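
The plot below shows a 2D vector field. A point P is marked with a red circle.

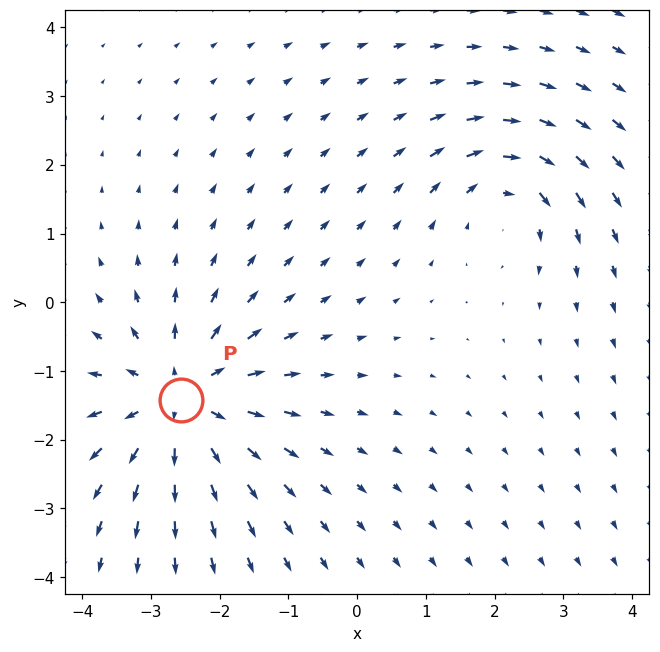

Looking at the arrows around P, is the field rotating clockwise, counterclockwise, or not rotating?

Near P at (-2.6, -1.4) the arrows show no circulation. The curl there is ≈0.

not rotating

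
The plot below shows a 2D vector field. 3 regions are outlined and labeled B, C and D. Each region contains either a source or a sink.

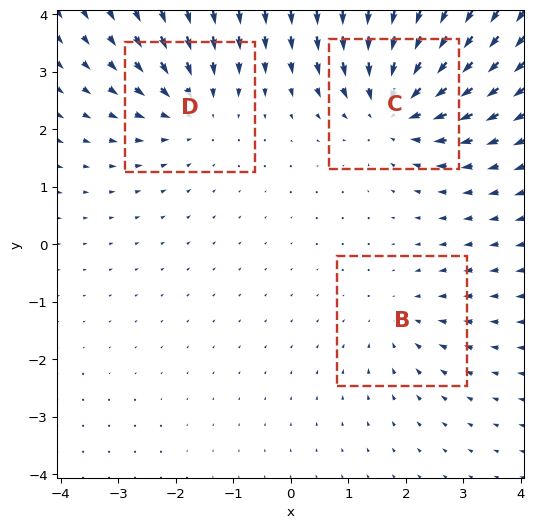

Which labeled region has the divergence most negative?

Divergence at each region's feature centre — B: about -2, C: about -5, D: about -3. Region C is most negative.

C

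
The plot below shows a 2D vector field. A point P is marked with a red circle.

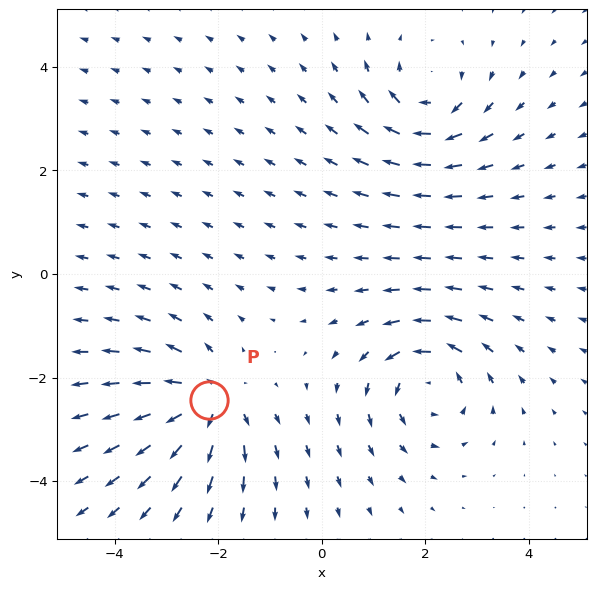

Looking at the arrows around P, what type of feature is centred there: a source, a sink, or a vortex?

source

At P (-2.2, -2.4) the arrows spread outward. Divergence about +6, curl ≈0 — positive divergence with near-zero curl is a source.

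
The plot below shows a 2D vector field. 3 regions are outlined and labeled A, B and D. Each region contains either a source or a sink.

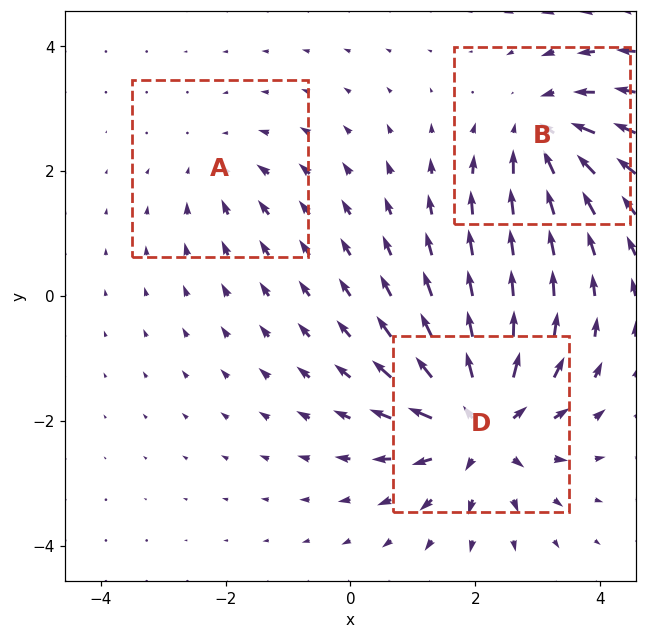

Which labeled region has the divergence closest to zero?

A

Divergence at each region's feature centre — A: about -2, B: about -4, D: about +5. Region A is closest to zero.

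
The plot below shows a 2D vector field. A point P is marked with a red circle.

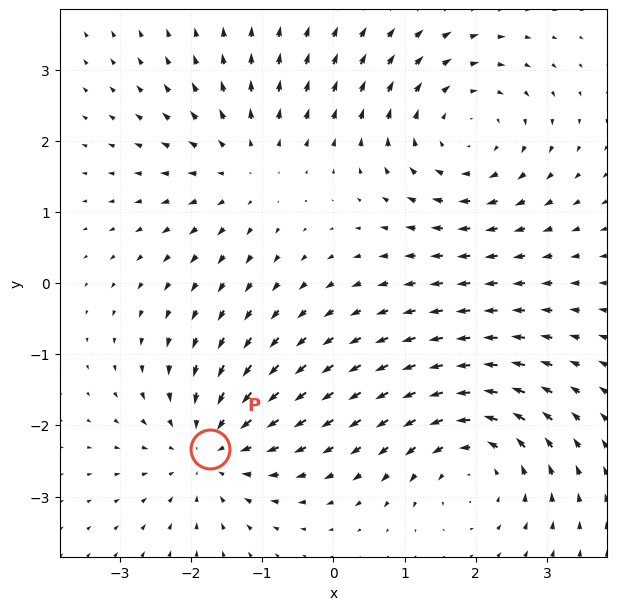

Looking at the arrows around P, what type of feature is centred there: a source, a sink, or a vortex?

At P (-1.7, -2.3) the arrows converge inward. Divergence about -3, curl ≈0 — negative divergence with near-zero curl is a sink.

sink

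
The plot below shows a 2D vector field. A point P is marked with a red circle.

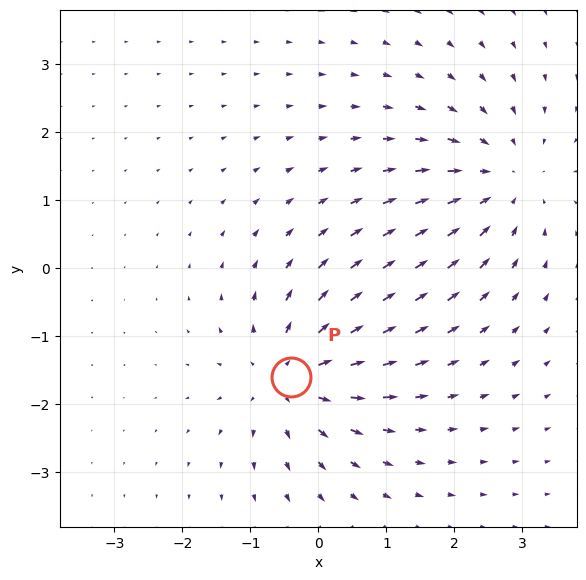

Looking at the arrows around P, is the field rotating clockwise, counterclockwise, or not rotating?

not rotating

Near P at (-0.4, -1.6) the arrows show no circulation. The curl there is ≈0.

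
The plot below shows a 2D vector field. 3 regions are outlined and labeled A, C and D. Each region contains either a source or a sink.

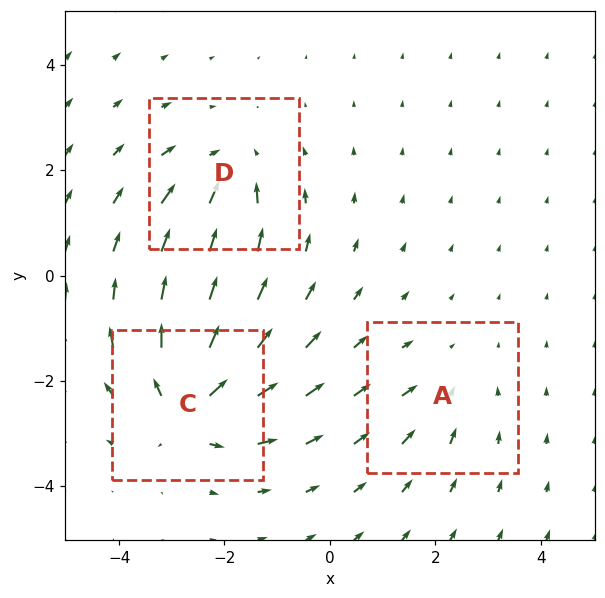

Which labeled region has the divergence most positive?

C

Divergence at each region's feature centre — A: about -2, C: about +6, D: about -4. Region C is most positive.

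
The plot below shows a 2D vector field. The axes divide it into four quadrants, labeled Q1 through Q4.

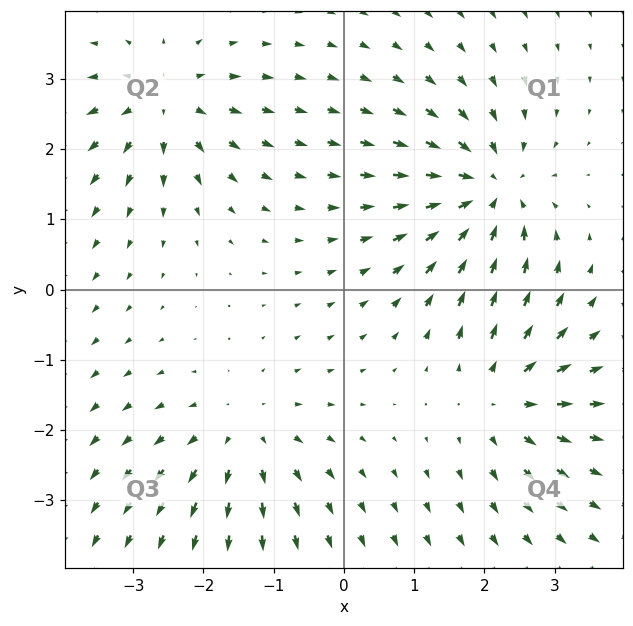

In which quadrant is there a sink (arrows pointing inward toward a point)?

Q1

The sink sits at approximately (2.1, 1.4), which lies in quadrant Q1. The divergence there is about -6, negative as expected for a sink.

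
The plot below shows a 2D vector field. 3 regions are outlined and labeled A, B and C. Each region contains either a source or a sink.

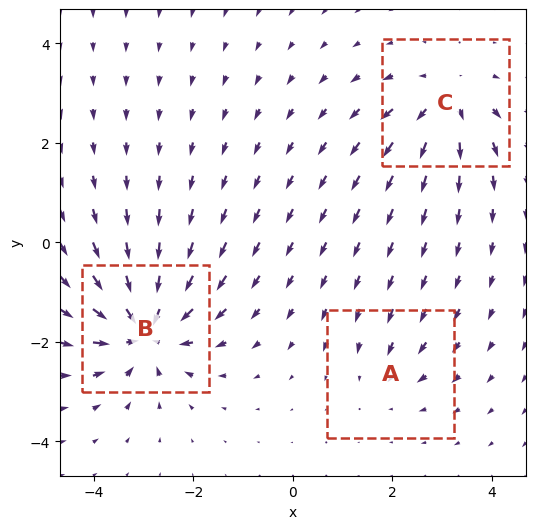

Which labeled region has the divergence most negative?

B

Divergence at each region's feature centre — A: about -2, B: about -6, C: about +4. Region B is most negative.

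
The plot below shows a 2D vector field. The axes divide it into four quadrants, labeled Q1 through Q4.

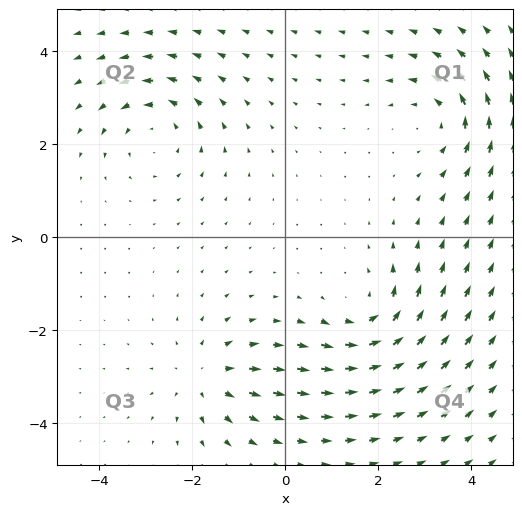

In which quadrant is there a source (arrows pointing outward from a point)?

Q3

The source sits at approximately (-1.7, -3.0), which lies in quadrant Q3. The divergence there is about +4, positive as expected for a source.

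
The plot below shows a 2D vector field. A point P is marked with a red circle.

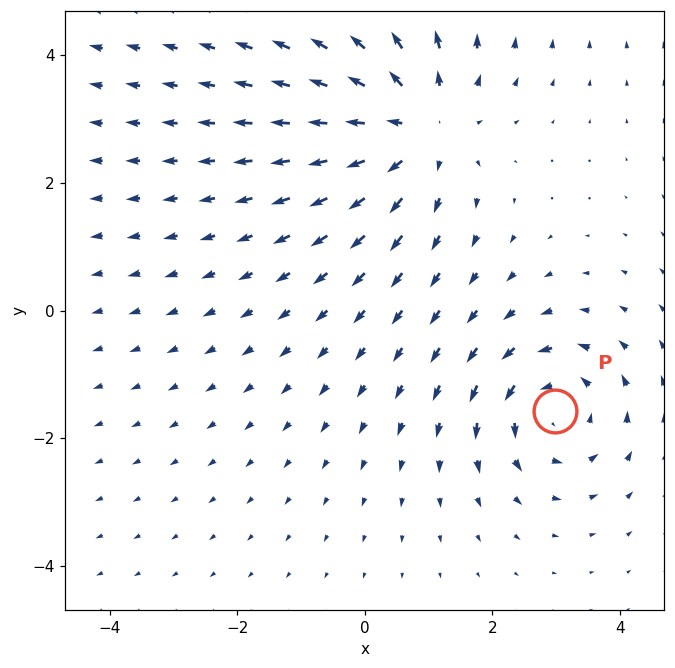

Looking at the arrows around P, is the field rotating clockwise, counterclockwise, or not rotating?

Near P at (3.0, -1.6) the arrows circulate counterclockwise. The curl (z-component) there is about +3; positive curl means counterclockwise rotation.

counterclockwise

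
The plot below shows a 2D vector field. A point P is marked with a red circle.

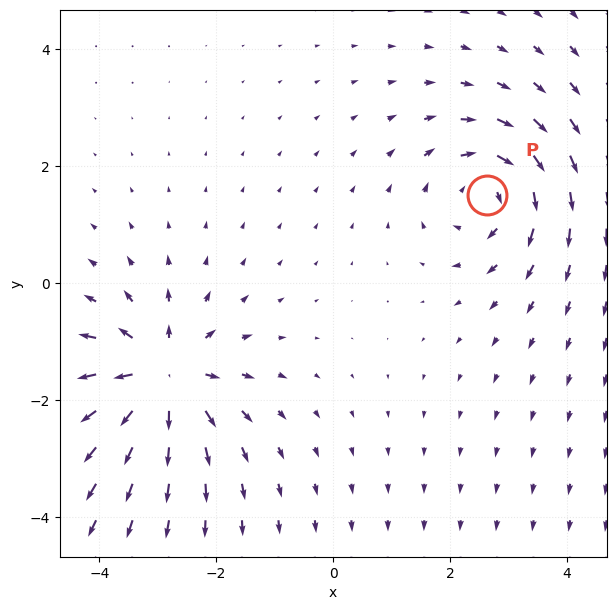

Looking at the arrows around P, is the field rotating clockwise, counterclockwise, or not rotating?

Near P at (2.6, 1.5) the arrows circulate clockwise. The curl (z-component) there is about -5; negative curl means clockwise rotation.

clockwise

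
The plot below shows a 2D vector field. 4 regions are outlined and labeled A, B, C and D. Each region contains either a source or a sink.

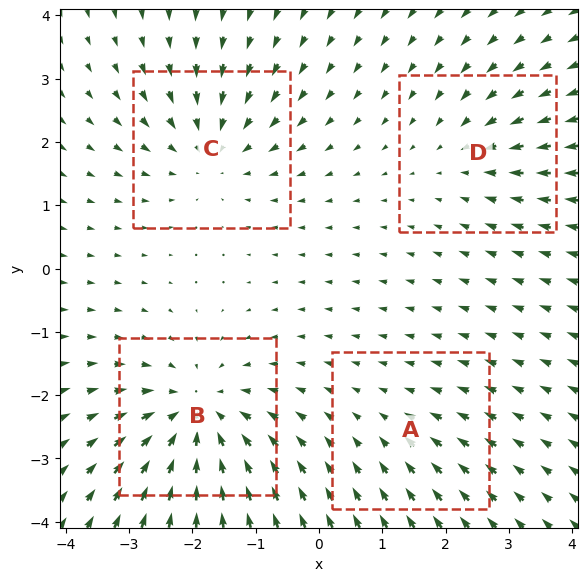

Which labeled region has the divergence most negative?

B

Divergence at each region's feature centre — A: about -2, B: about -6, C: about -4, D: about -3. Region B is most negative.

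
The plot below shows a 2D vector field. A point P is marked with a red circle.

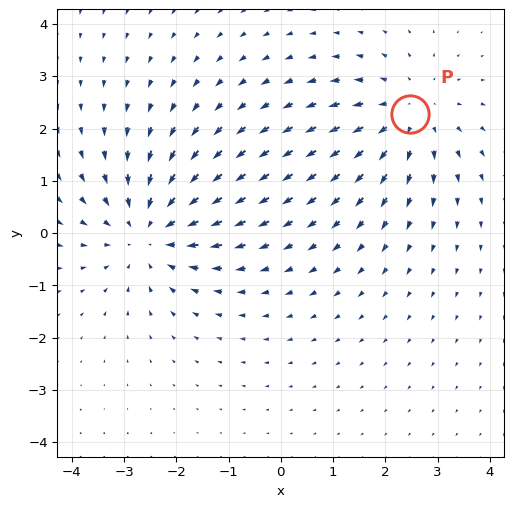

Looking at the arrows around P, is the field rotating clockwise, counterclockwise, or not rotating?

not rotating

Near P at (2.5, 2.3) the arrows show no circulation. The curl there is ≈0.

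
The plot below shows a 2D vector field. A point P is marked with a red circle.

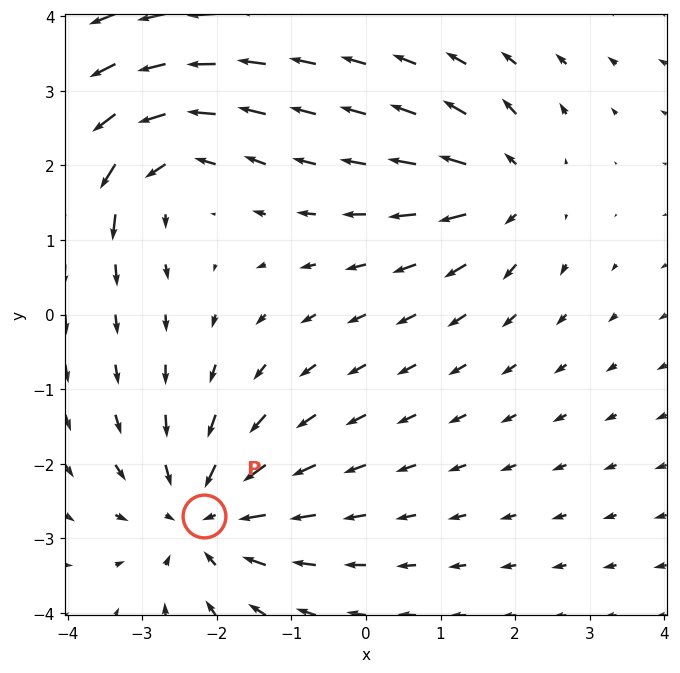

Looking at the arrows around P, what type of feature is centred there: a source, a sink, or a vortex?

sink

At P (-2.2, -2.7) the arrows converge inward. Divergence about -5, curl ≈0 — negative divergence with near-zero curl is a sink.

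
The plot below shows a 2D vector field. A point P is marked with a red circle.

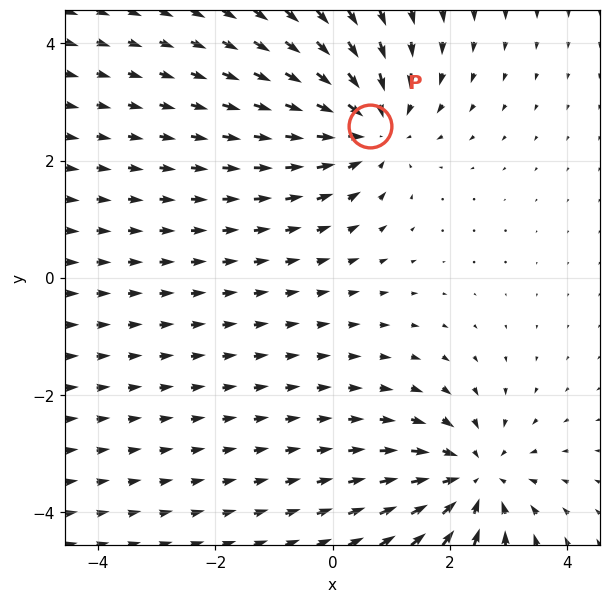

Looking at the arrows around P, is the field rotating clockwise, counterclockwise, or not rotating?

Near P at (0.6, 2.6) the arrows show no circulation. The curl there is ≈0.

not rotating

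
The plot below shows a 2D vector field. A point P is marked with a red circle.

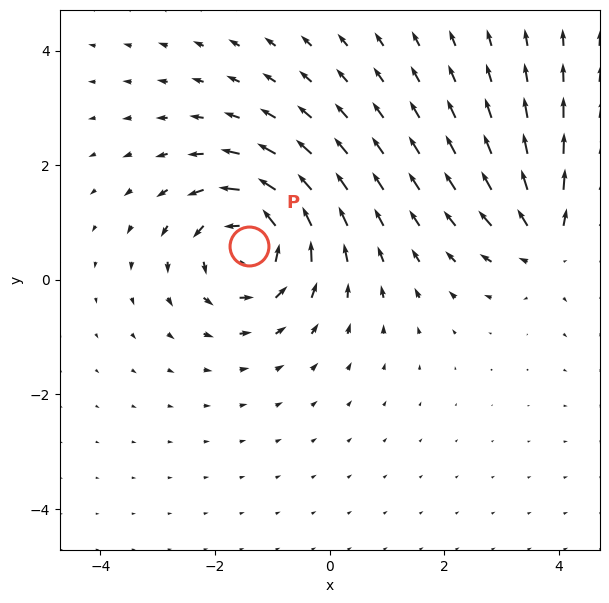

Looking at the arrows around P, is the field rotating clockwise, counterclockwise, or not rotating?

counterclockwise

Near P at (-1.4, 0.6) the arrows circulate counterclockwise. The curl (z-component) there is about +6; positive curl means counterclockwise rotation.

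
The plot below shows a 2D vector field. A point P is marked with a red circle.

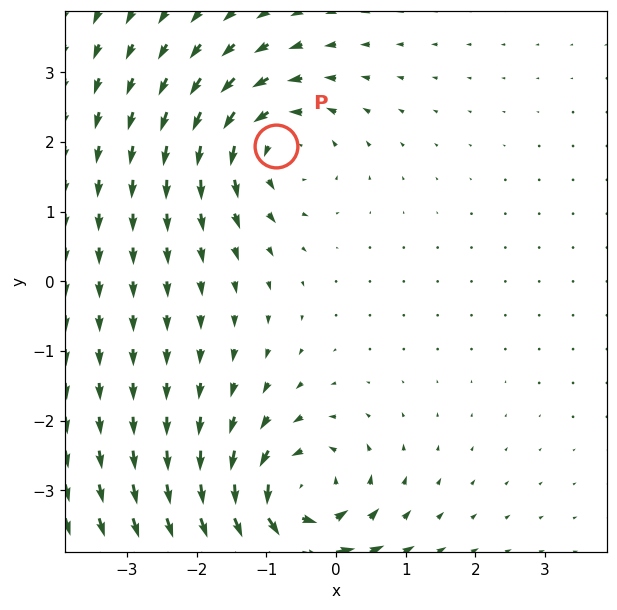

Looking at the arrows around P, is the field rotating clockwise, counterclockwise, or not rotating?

counterclockwise

Near P at (-0.9, 1.9) the arrows circulate counterclockwise. The curl (z-component) there is about +4; positive curl means counterclockwise rotation.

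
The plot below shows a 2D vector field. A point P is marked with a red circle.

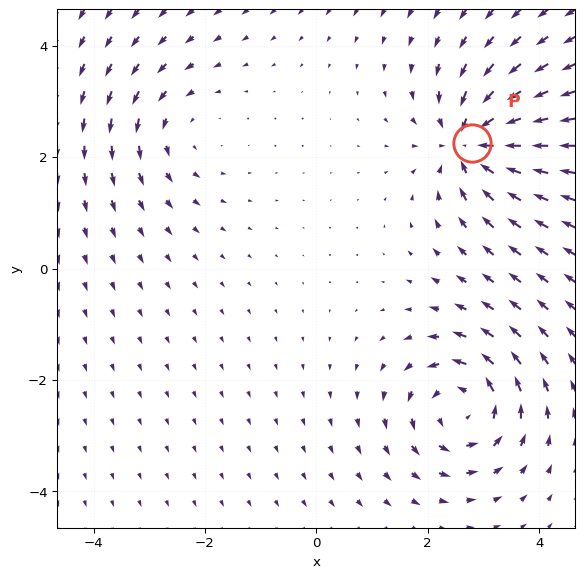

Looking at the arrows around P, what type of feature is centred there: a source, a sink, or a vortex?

At P (2.8, 2.3) the arrows converge inward. Divergence about -6, curl ≈0 — negative divergence with near-zero curl is a sink.

sink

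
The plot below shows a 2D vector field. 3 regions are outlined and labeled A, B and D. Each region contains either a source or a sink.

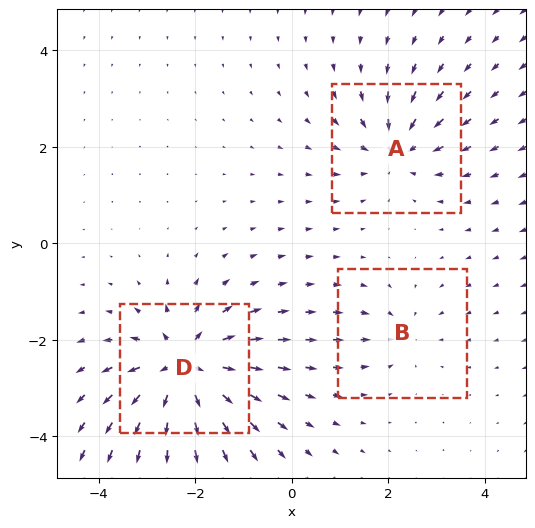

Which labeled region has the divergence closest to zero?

Divergence at each region's feature centre — A: about -4, B: about -2, D: about +6. Region B is closest to zero.

B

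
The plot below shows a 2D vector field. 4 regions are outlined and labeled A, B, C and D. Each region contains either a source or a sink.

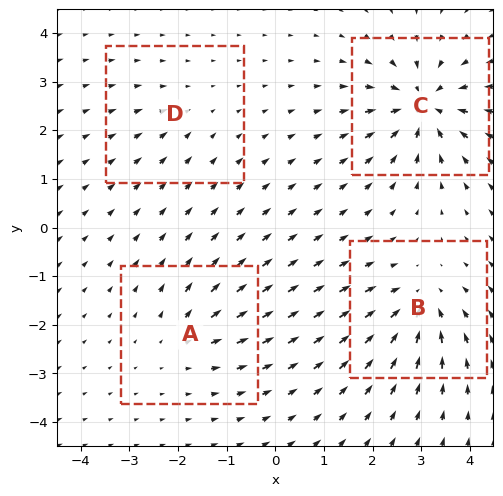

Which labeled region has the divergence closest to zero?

Divergence at each region's feature centre — A: about +4, B: about -6, C: about -8, D: about -2. Region D is closest to zero.

D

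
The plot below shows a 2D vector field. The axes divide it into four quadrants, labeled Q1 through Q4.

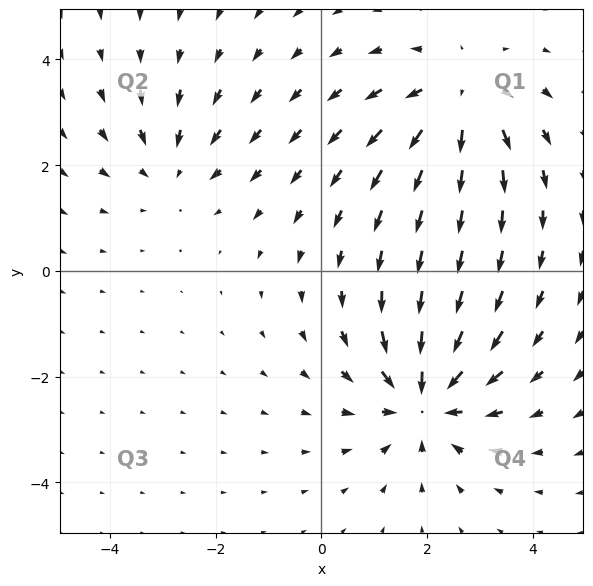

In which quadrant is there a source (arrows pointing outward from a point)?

Q1

The source sits at approximately (2.6, 3.3), which lies in quadrant Q1. The divergence there is about +4, positive as expected for a source.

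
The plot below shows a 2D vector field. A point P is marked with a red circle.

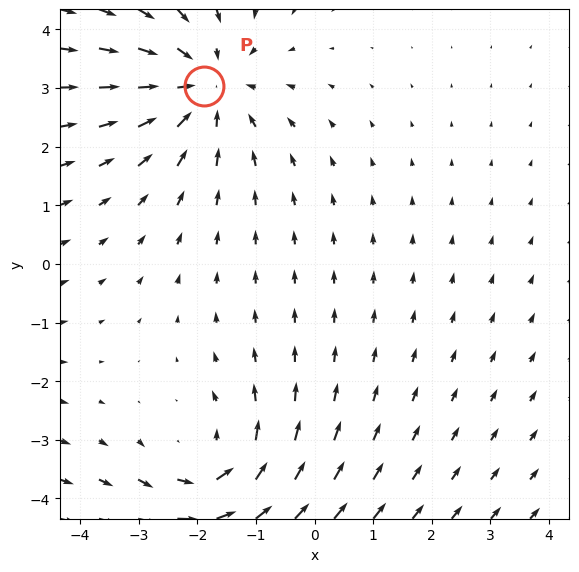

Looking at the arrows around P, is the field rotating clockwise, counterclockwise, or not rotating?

not rotating

Near P at (-1.9, 3.0) the arrows show no circulation. The curl there is ≈0.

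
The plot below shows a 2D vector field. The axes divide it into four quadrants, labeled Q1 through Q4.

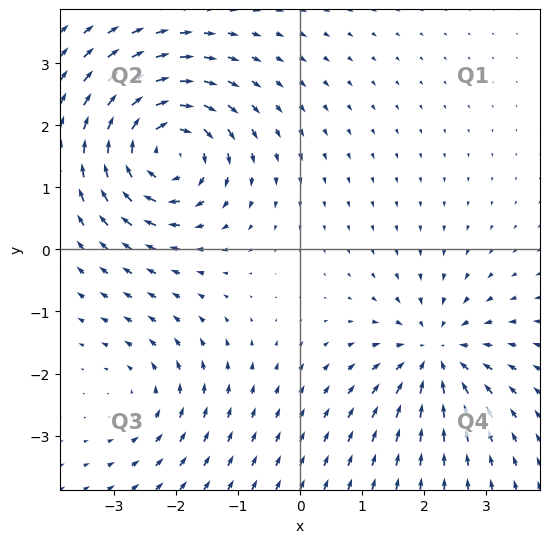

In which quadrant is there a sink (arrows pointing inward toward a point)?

Q4

The sink sits at approximately (2.2, -1.7), which lies in quadrant Q4. The divergence there is about -4, negative as expected for a sink.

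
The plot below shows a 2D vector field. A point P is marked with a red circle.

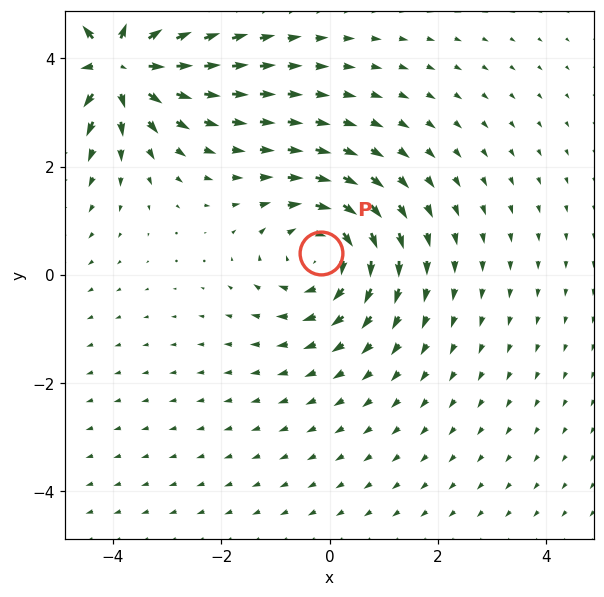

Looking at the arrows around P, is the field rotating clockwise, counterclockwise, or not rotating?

clockwise

Near P at (-0.2, 0.4) the arrows circulate clockwise. The curl (z-component) there is about -3; negative curl means clockwise rotation.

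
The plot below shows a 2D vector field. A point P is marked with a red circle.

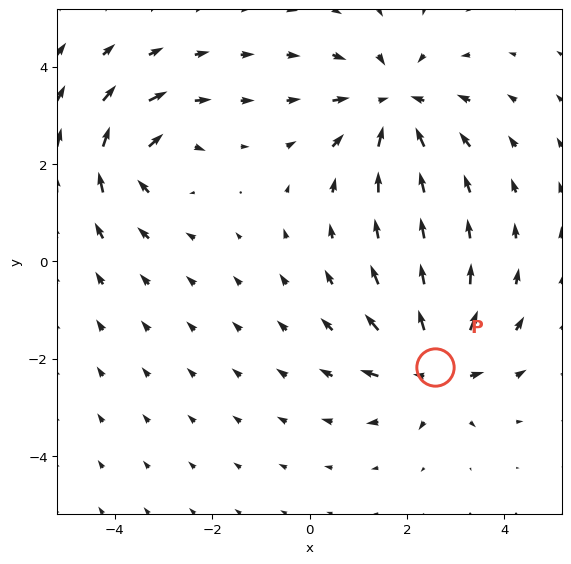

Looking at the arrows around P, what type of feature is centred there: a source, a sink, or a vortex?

source

At P (2.6, -2.2) the arrows spread outward. Divergence about +5, curl ≈0 — positive divergence with near-zero curl is a source.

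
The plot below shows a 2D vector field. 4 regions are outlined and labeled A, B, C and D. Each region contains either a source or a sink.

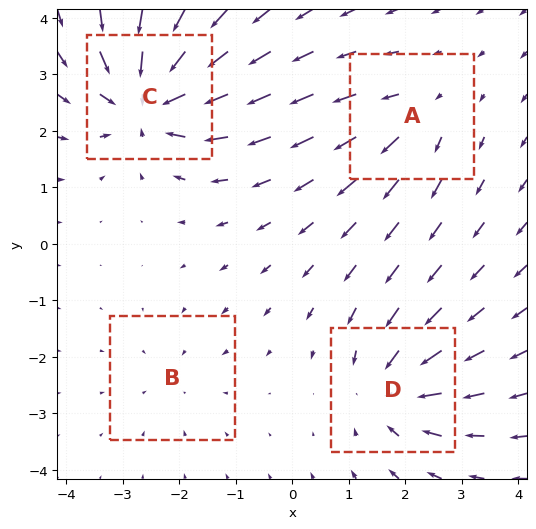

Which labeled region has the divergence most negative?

Divergence at each region's feature centre — A: about +3, B: about -2, C: about -8, D: about -5. Region C is most negative.

C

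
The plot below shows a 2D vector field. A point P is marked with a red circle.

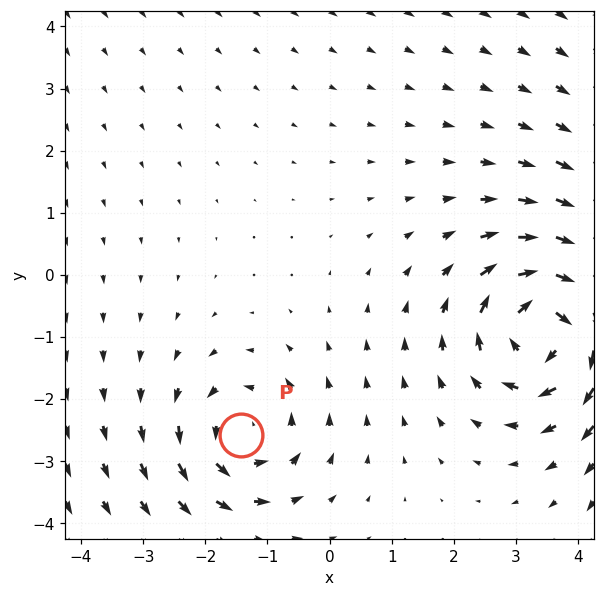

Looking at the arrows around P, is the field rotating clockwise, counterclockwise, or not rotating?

counterclockwise

Near P at (-1.4, -2.6) the arrows circulate counterclockwise. The curl (z-component) there is about +4; positive curl means counterclockwise rotation.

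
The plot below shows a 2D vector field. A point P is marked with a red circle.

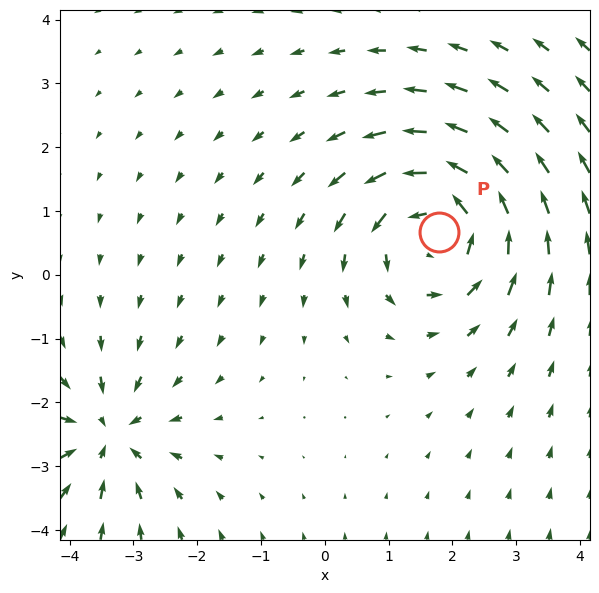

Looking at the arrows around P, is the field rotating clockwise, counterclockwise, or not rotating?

Near P at (1.8, 0.7) the arrows circulate counterclockwise. The curl (z-component) there is about +4; positive curl means counterclockwise rotation.

counterclockwise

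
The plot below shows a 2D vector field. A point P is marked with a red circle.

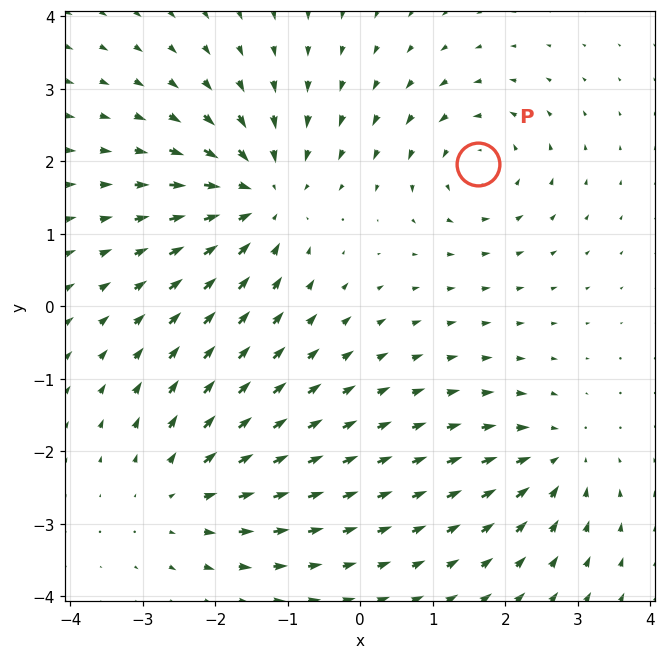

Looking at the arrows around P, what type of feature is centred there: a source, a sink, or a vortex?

At P (1.6, 2.0) the arrows circulate counterclockwise. Divergence ≈0, curl about +4 — near-zero divergence with nonzero curl is a vortex.

vortex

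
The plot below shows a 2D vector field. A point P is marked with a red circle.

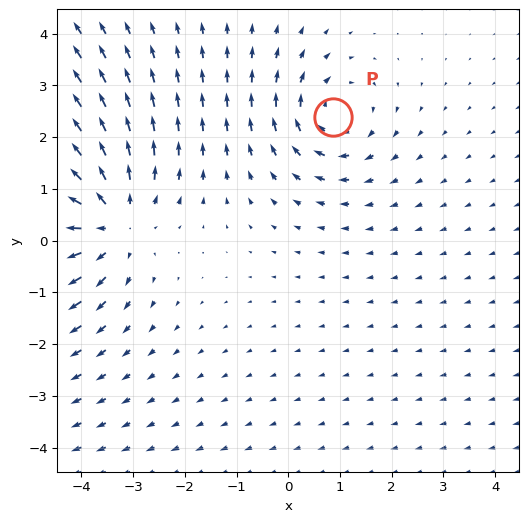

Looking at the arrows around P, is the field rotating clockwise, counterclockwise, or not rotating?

Near P at (0.9, 2.4) the arrows circulate clockwise. The curl (z-component) there is about -3; negative curl means clockwise rotation.

clockwise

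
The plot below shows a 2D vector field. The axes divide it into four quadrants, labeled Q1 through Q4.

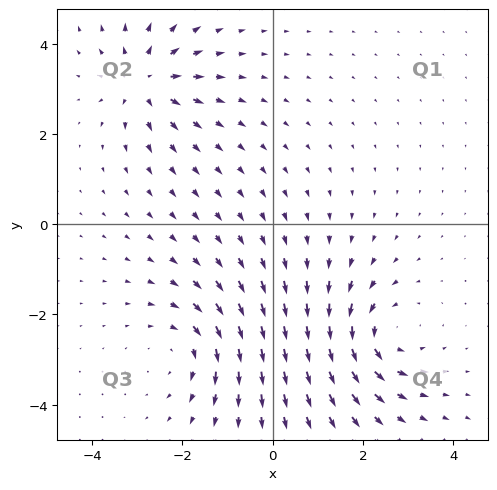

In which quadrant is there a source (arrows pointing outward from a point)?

Q2

The source sits at approximately (-2.8, 3.2), which lies in quadrant Q2. The divergence there is about +5, positive as expected for a source.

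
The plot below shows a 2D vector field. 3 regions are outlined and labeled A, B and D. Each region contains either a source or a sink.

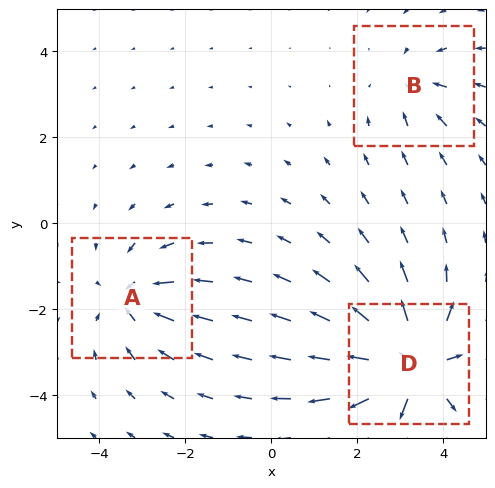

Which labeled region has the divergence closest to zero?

B

Divergence at each region's feature centre — A: about -4, B: about -2, D: about +6. Region B is closest to zero.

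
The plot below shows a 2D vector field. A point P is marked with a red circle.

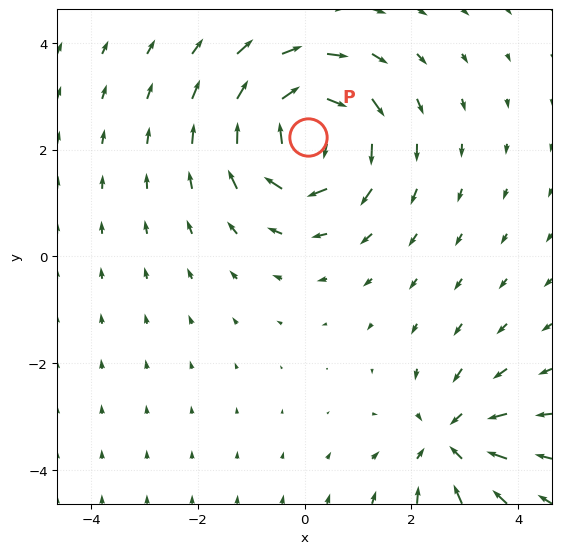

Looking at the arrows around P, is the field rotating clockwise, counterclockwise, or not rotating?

Near P at (0.1, 2.2) the arrows circulate clockwise. The curl (z-component) there is about -5; negative curl means clockwise rotation.

clockwise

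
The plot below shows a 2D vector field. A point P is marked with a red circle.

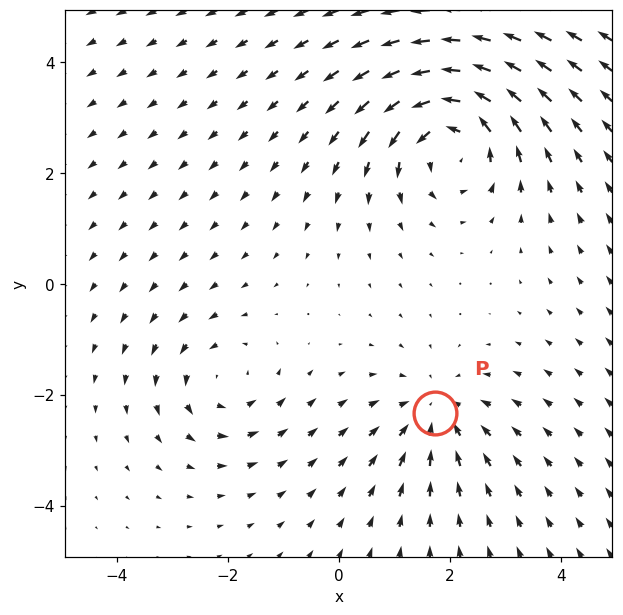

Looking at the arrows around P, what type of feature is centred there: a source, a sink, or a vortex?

sink

At P (1.7, -2.3) the arrows converge inward. Divergence about -3, curl ≈0 — negative divergence with near-zero curl is a sink.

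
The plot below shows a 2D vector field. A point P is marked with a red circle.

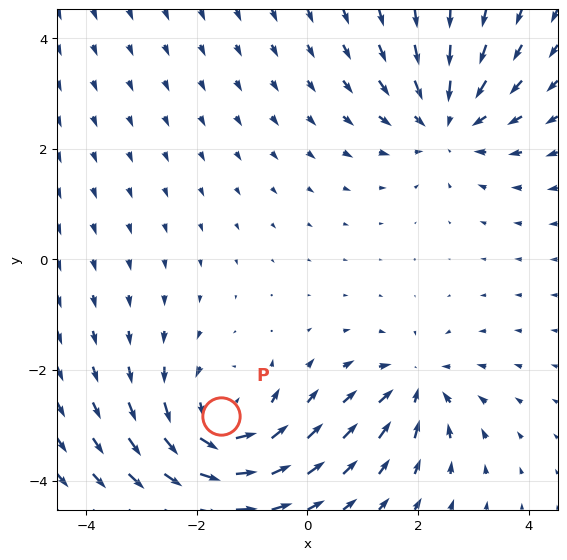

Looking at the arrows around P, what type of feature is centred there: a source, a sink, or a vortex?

At P (-1.6, -2.8) the arrows circulate counterclockwise. Divergence ≈0, curl about +5 — near-zero divergence with nonzero curl is a vortex.

vortex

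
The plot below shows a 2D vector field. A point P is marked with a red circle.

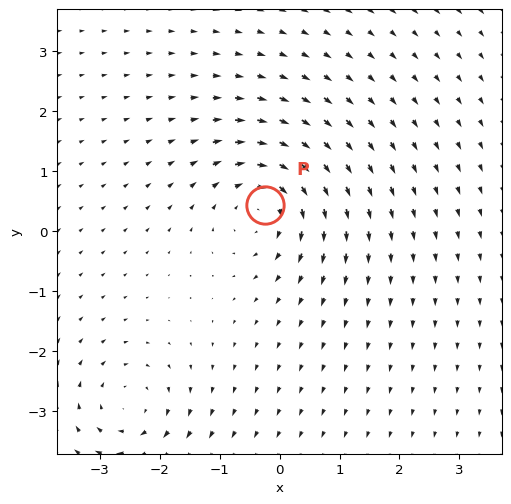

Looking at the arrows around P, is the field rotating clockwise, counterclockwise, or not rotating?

Near P at (-0.2, 0.4) the arrows circulate clockwise. The curl (z-component) there is about -6; negative curl means clockwise rotation.

clockwise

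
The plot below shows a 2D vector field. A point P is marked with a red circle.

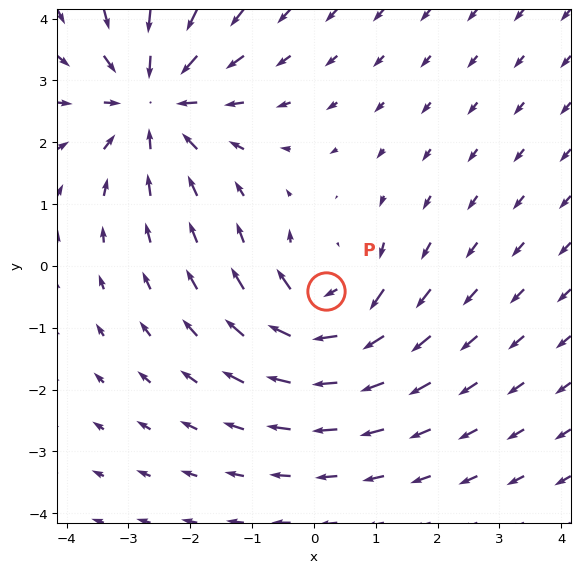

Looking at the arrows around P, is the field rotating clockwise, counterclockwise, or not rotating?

clockwise

Near P at (0.2, -0.4) the arrows circulate clockwise. The curl (z-component) there is about -4; negative curl means clockwise rotation.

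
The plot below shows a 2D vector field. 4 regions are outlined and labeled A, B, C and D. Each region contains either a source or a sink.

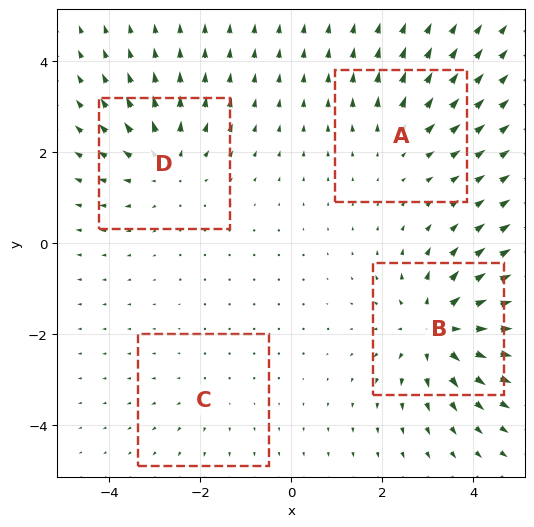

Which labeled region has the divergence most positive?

Divergence at each region's feature centre — A: about +3, B: about +6, C: about +2, D: about +4. Region B is most positive.

B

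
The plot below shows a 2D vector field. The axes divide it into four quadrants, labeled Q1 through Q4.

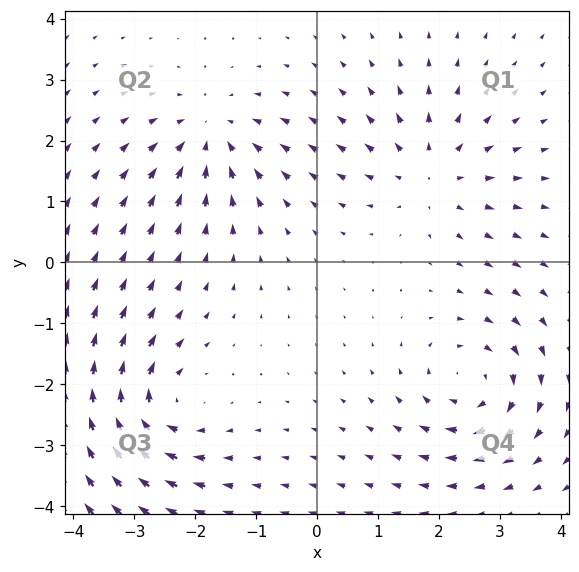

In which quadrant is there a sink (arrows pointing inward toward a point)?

The sink sits at approximately (-1.7, 2.1), which lies in quadrant Q2. The divergence there is about -4, negative as expected for a sink.

Q2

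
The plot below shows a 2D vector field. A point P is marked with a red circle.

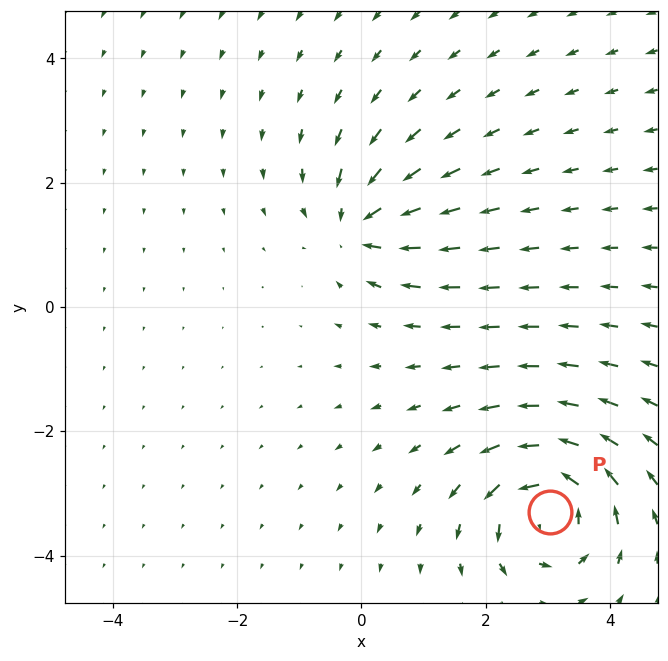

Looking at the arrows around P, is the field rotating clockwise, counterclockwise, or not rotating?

Near P at (3.0, -3.3) the arrows circulate counterclockwise. The curl (z-component) there is about +5; positive curl means counterclockwise rotation.

counterclockwise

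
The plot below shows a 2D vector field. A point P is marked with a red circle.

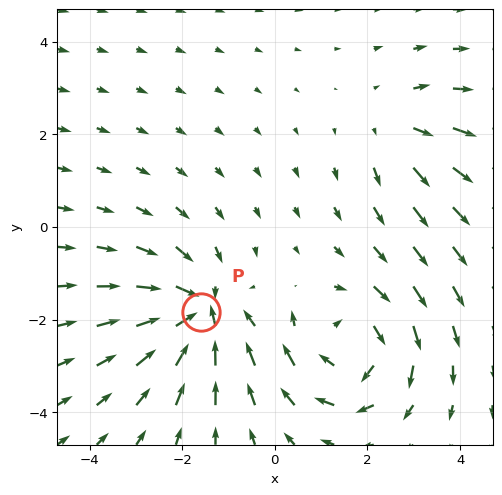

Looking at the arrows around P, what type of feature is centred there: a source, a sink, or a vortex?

sink

At P (-1.6, -1.8) the arrows converge inward. Divergence about -6, curl ≈0 — negative divergence with near-zero curl is a sink.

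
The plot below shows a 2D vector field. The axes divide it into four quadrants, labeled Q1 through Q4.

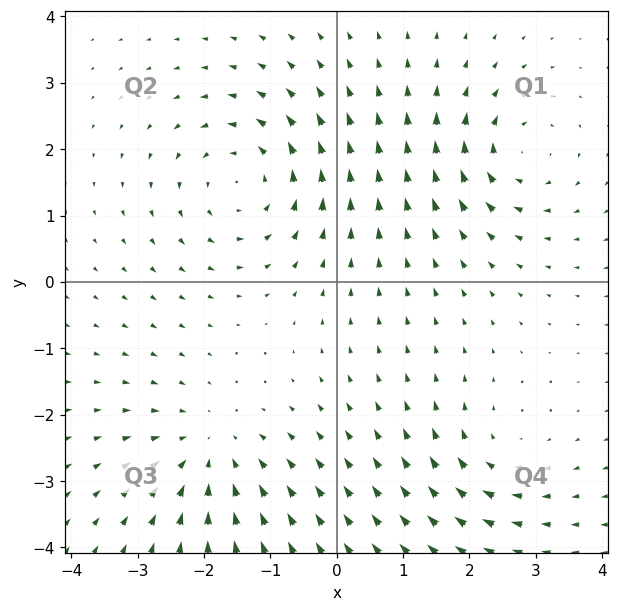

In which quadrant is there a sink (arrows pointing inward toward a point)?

The sink sits at approximately (-1.9, -2.6), which lies in quadrant Q3. The divergence there is about -4, negative as expected for a sink.

Q3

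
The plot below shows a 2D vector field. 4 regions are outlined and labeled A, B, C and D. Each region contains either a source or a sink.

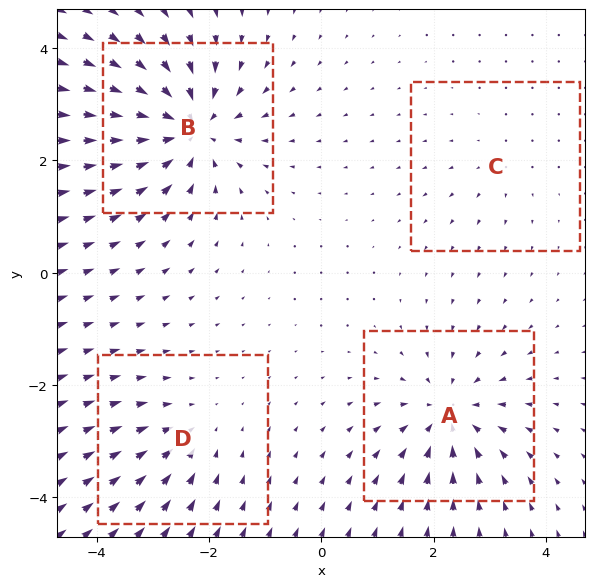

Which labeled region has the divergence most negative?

B

Divergence at each region's feature centre — A: about -6, B: about -8, C: about +2, D: about -3. Region B is most negative.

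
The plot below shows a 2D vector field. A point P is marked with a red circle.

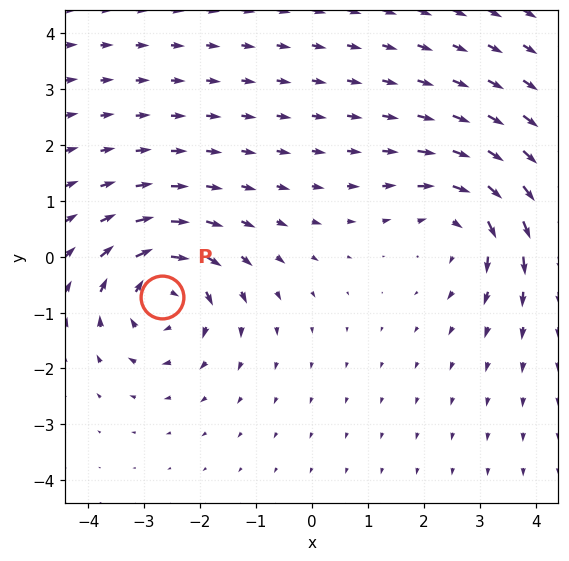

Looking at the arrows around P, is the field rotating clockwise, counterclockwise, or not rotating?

clockwise

Near P at (-2.7, -0.7) the arrows circulate clockwise. The curl (z-component) there is about -4; negative curl means clockwise rotation.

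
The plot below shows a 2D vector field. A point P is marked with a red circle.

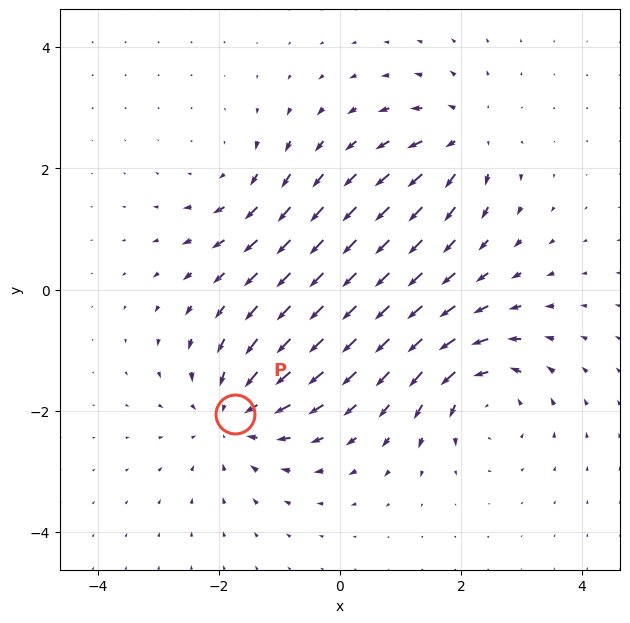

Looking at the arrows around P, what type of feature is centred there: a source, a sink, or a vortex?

At P (-1.7, -2.1) the arrows converge inward. Divergence about -5, curl ≈0 — negative divergence with near-zero curl is a sink.

sink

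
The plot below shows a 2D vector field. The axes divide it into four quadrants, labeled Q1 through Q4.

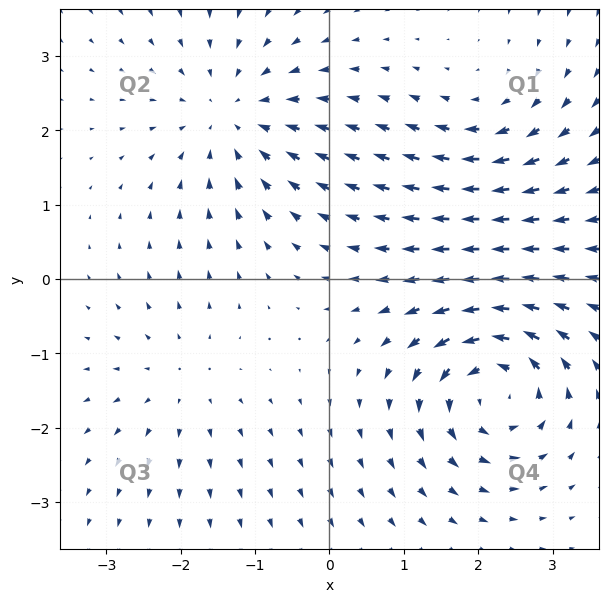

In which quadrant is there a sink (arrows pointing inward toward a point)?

The sink sits at approximately (-1.3, 2.2), which lies in quadrant Q2. The divergence there is about -4, negative as expected for a sink.

Q2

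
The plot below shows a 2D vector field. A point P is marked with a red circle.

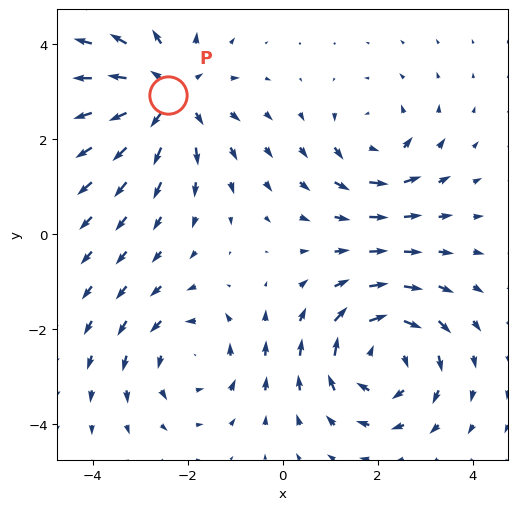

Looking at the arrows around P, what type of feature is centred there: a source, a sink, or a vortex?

At P (-2.4, 2.9) the arrows spread outward. Divergence about +4, curl ≈0 — positive divergence with near-zero curl is a source.

source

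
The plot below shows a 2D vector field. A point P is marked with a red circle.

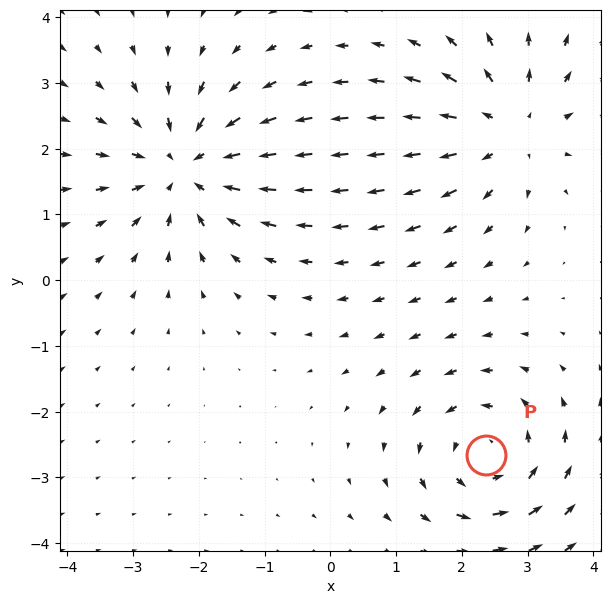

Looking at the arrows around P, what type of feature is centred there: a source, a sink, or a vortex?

At P (2.4, -2.7) the arrows circulate counterclockwise. Divergence ≈0, curl about +4 — near-zero divergence with nonzero curl is a vortex.

vortex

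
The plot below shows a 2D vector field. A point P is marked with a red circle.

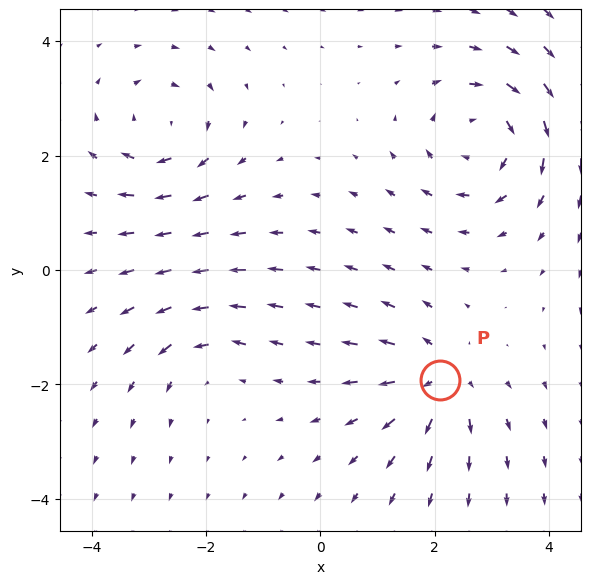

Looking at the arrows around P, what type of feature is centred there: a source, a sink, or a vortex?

At P (2.1, -1.9) the arrows spread outward. Divergence about +5, curl ≈0 — positive divergence with near-zero curl is a source.

source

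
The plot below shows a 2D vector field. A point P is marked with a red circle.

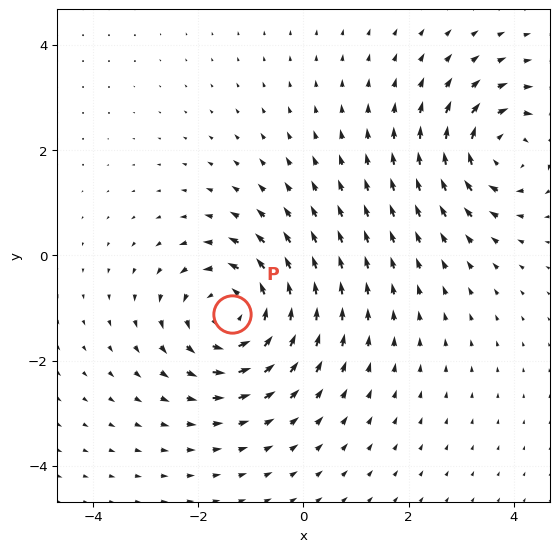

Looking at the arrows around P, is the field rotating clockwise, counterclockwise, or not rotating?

Near P at (-1.4, -1.1) the arrows circulate counterclockwise. The curl (z-component) there is about +4; positive curl means counterclockwise rotation.

counterclockwise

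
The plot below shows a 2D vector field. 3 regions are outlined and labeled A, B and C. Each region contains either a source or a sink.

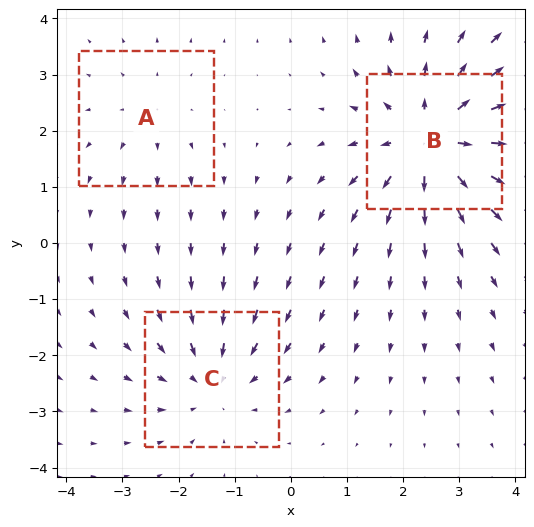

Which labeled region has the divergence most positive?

Divergence at each region's feature centre — A: about +2, B: about +4, C: about -3. Region B is most positive.

B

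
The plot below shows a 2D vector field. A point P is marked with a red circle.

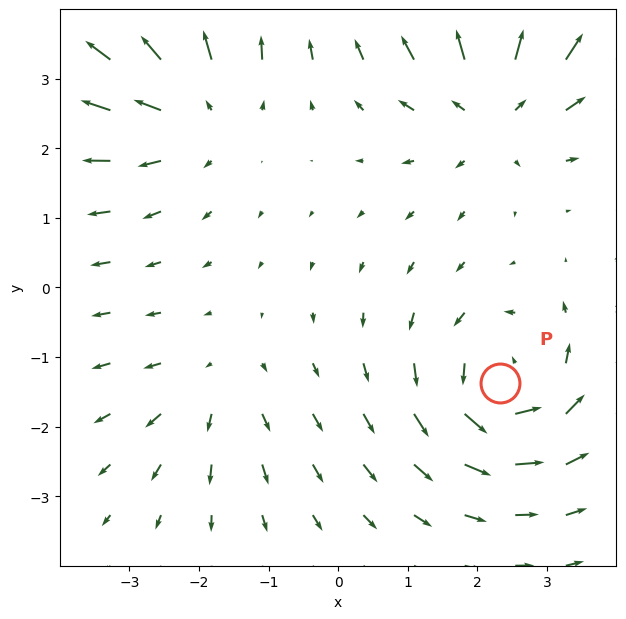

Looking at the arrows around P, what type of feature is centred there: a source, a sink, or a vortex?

At P (2.3, -1.4) the arrows circulate counterclockwise. Divergence ≈0, curl about +6 — near-zero divergence with nonzero curl is a vortex.

vortex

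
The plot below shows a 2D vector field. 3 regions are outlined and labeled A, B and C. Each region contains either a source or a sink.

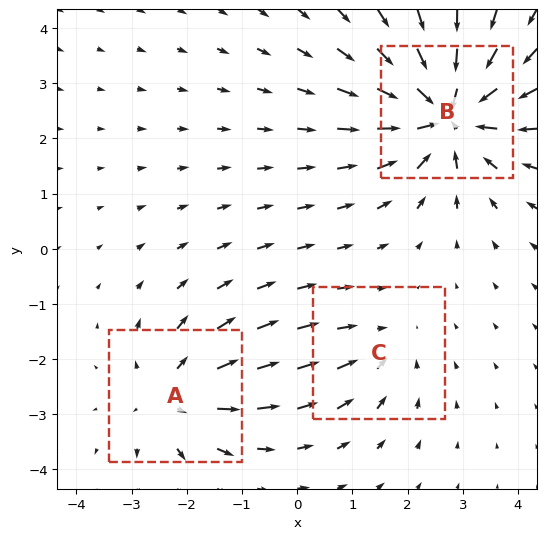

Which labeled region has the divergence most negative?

Divergence at each region's feature centre — A: about +3, B: about -5, C: about -2. Region B is most negative.

B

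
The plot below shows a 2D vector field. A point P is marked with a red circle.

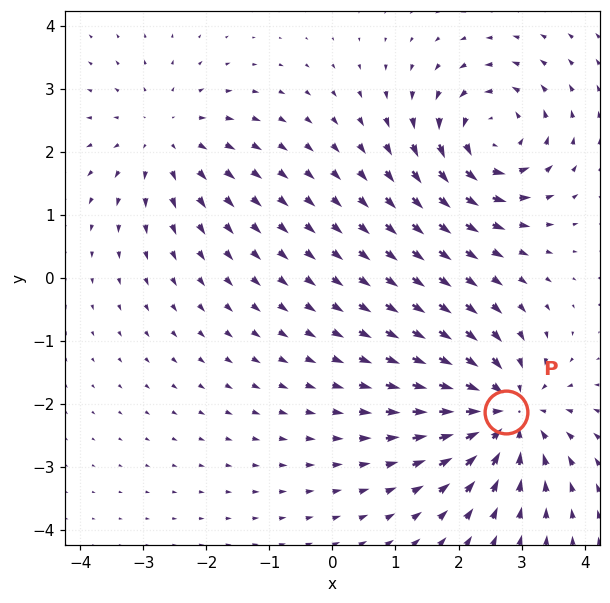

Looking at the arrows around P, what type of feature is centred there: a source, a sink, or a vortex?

sink

At P (2.8, -2.1) the arrows converge inward. Divergence about -5, curl ≈0 — negative divergence with near-zero curl is a sink.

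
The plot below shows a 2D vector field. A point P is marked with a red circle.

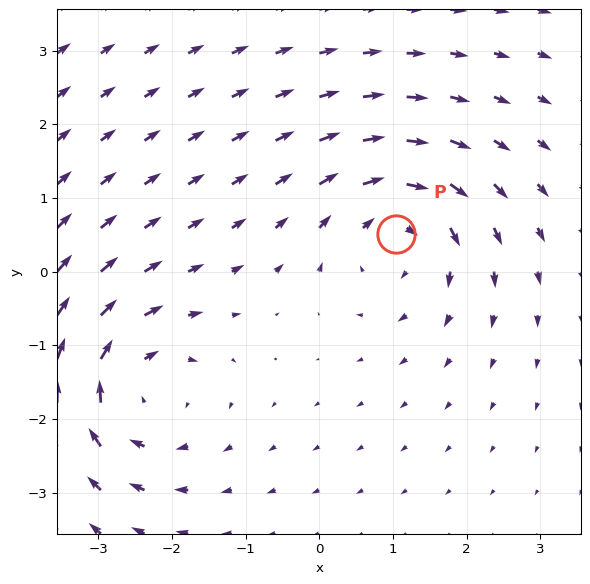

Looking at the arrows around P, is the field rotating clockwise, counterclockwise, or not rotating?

Near P at (1.0, 0.5) the arrows circulate clockwise. The curl (z-component) there is about -4; negative curl means clockwise rotation.

clockwise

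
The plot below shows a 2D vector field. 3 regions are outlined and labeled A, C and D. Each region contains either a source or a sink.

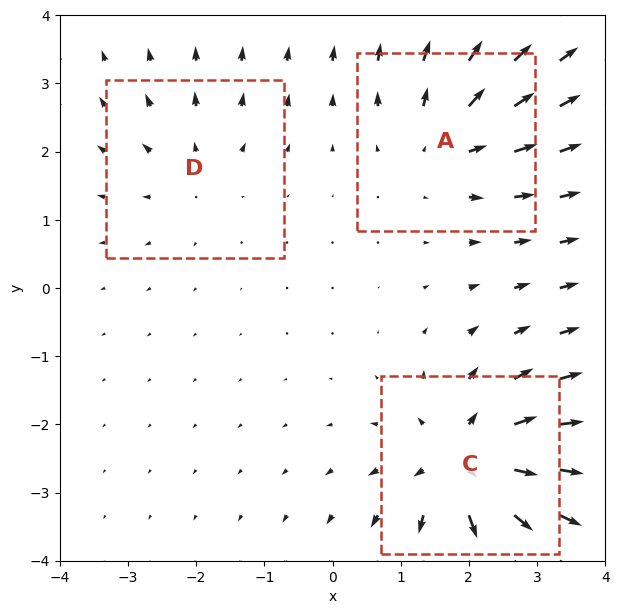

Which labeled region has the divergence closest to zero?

Divergence at each region's feature centre — A: about +3, C: about +5, D: about +2. Region D is closest to zero.

D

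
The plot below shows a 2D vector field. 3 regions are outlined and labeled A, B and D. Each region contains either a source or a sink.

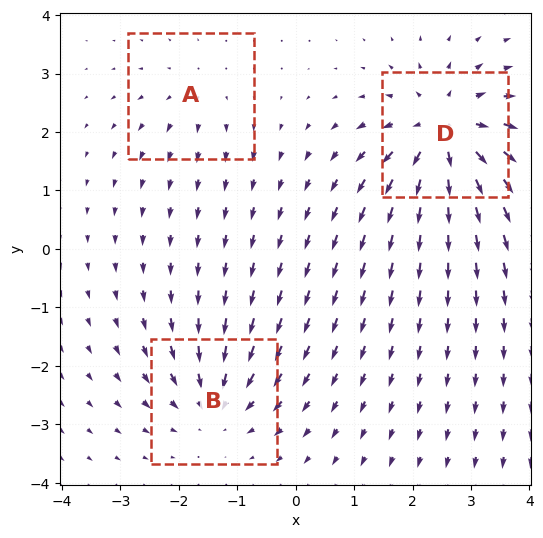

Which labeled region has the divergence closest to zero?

A

Divergence at each region's feature centre — A: about +2, B: about -4, D: about +6. Region A is closest to zero.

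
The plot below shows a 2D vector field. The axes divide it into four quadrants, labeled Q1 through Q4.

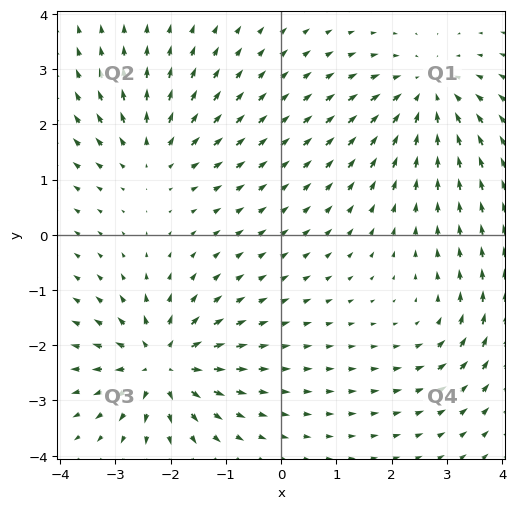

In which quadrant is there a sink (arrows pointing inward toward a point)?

The sink sits at approximately (2.6, 2.5), which lies in quadrant Q1. The divergence there is about -4, negative as expected for a sink.

Q1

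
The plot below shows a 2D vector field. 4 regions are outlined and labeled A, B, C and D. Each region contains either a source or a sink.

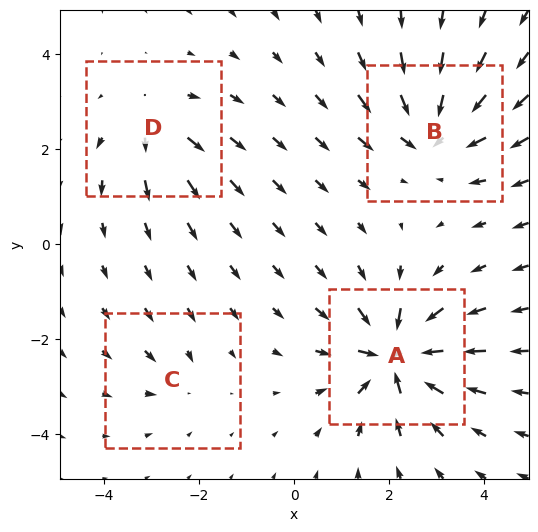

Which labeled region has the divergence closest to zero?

Divergence at each region's feature centre — A: about -8, B: about -6, C: about -2, D: about +4. Region C is closest to zero.

C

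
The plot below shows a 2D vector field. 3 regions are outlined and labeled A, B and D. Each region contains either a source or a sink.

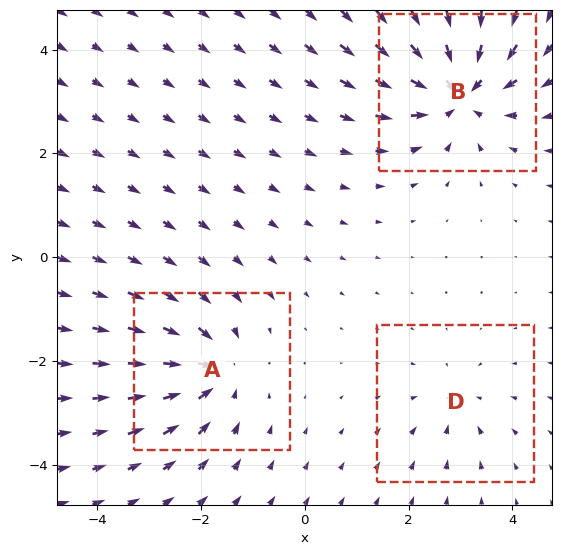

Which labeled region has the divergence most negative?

B

Divergence at each region's feature centre — A: about -4, B: about -5, D: about -2. Region B is most negative.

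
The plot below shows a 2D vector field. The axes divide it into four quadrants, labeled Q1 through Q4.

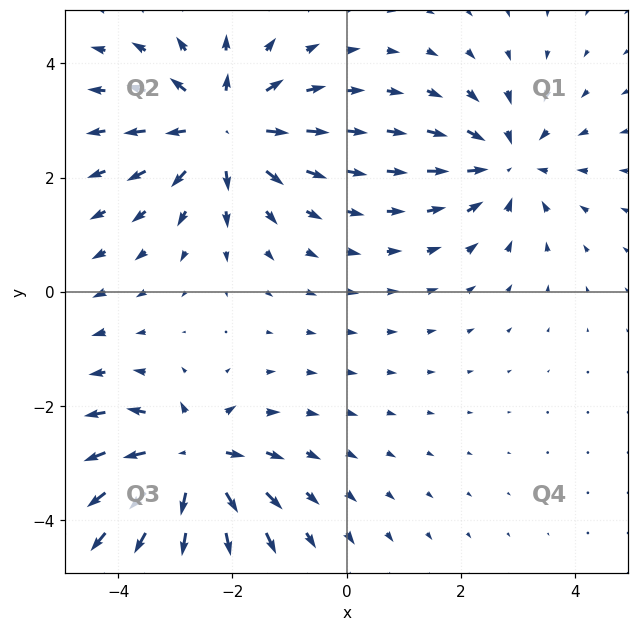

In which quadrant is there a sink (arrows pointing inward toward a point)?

The sink sits at approximately (2.8, 2.3), which lies in quadrant Q1. The divergence there is about -3, negative as expected for a sink.

Q1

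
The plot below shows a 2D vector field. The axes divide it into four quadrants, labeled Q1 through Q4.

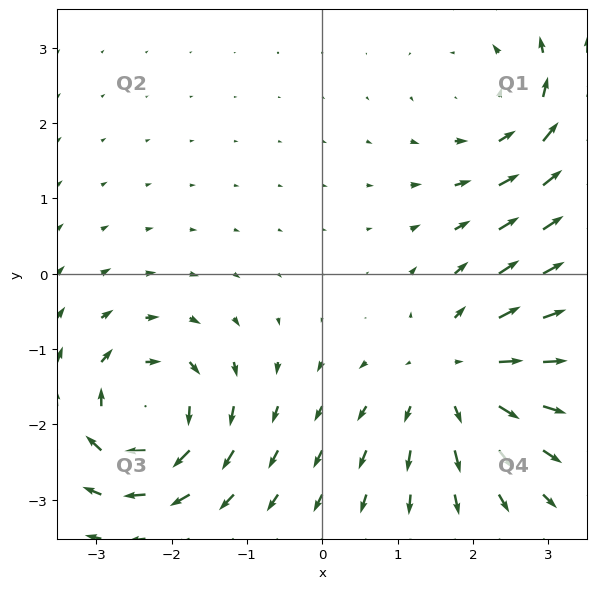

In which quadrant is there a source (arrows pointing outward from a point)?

Q4

The source sits at approximately (1.8, -1.3), which lies in quadrant Q4. The divergence there is about +4, positive as expected for a source.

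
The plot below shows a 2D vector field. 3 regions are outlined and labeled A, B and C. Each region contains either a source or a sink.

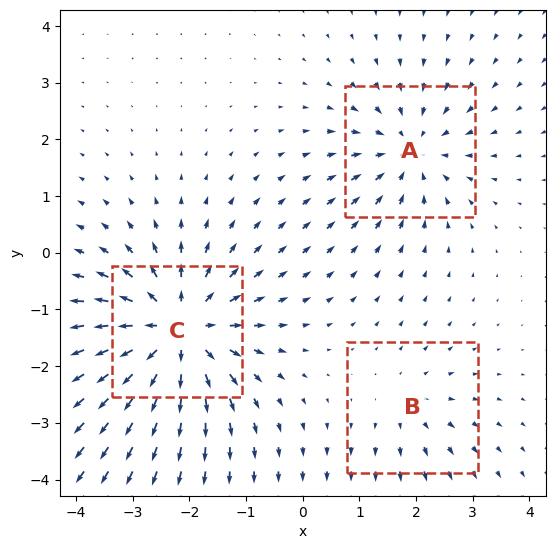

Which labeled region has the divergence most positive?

C

Divergence at each region's feature centre — A: about -3, B: about +2, C: about +6. Region C is most positive.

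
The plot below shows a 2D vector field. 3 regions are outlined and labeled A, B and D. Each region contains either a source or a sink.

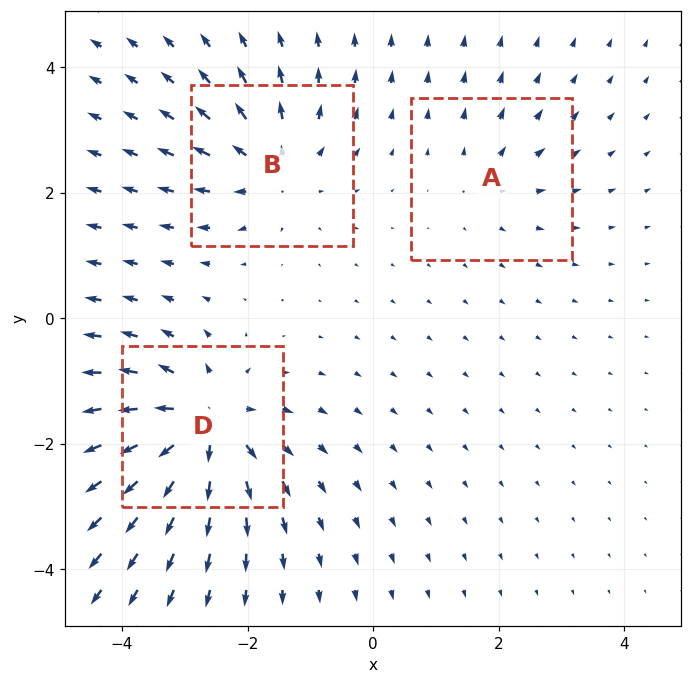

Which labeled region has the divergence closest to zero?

A

Divergence at each region's feature centre — A: about +2, B: about +4, D: about +6. Region A is closest to zero.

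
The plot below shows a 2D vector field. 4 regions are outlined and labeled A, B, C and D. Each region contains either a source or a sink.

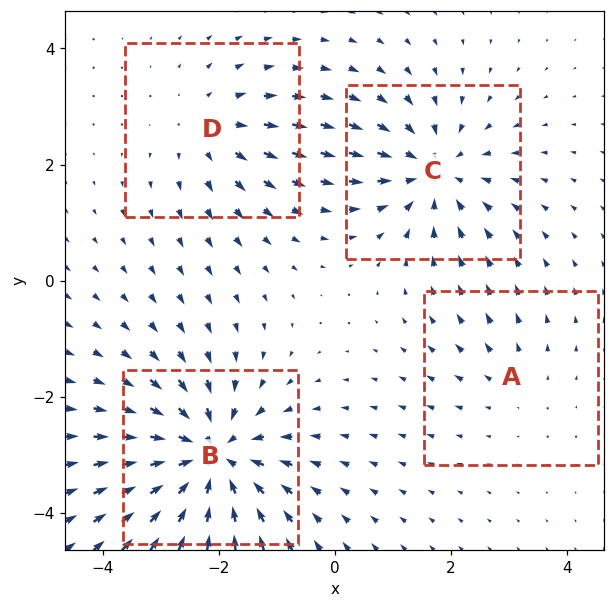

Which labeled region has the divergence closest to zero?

Divergence at each region's feature centre — A: about +2, B: about -7, C: about -5, D: about +3. Region A is closest to zero.

A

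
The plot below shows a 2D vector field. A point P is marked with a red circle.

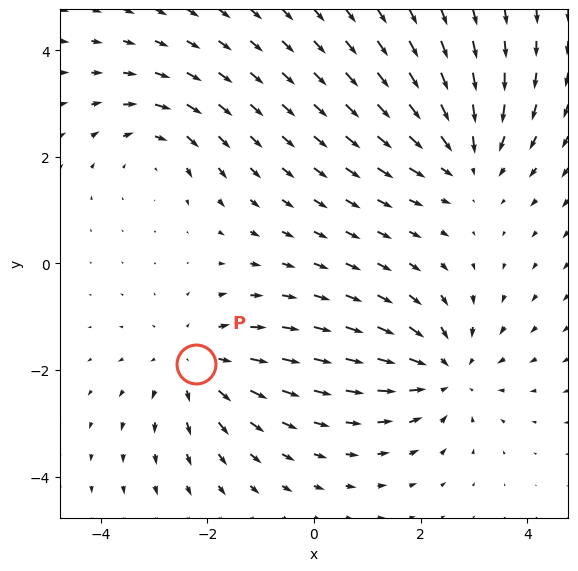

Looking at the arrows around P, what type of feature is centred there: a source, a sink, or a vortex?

At P (-2.2, -1.9) the arrows spread outward. Divergence about +4, curl ≈0 — positive divergence with near-zero curl is a source.

source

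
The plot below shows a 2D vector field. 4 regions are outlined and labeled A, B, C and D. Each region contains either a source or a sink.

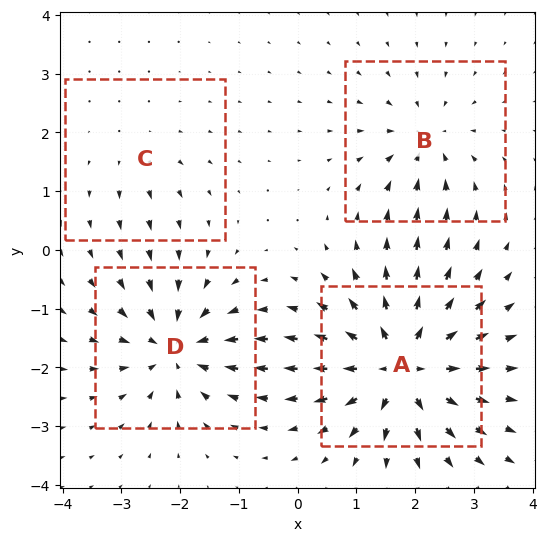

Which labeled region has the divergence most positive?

A

Divergence at each region's feature centre — A: about +8, B: about -4, C: about +2, D: about -6. Region A is most positive.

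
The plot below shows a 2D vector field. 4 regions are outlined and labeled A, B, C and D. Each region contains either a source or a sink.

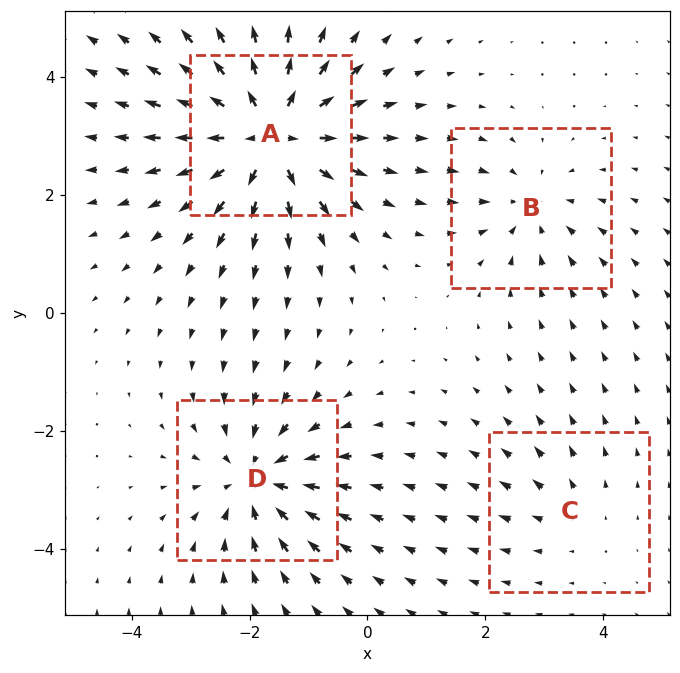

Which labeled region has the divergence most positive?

Divergence at each region's feature centre — A: about +7, B: about -3, C: about +2, D: about -5. Region A is most positive.

A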